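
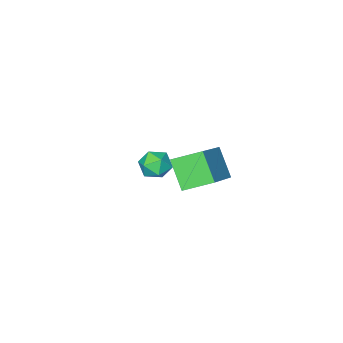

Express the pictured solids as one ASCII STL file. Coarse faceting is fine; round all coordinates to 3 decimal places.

solid 
facet normal -0.686 0.471 -0.556
outer loop
vertex 2.025 -0.855 -1.133
vertex 1.561 -1.191 -0.845
vertex 1.749 -0.629 -0.601
endloop
endfacet
facet normal -0.119 0.890 -0.440
outer loop
vertex 2.025 -0.855 -1.133
vertex 1.749 -0.629 -0.601
vertex 2.384 -0.582 -0.677
endloop
endfacet
facet normal 0.459 0.556 -0.694
outer loop
vertex 2.025 -0.855 -1.133
vertex 2.384 -0.582 -0.677
vertex 2.588 -1.115 -0.969
endloop
endfacet
facet normal 0.249 -0.070 -0.966
outer loop
vertex 2.025 -0.855 -1.133
vertex 2.588 -1.115 -0.969
vertex 2.079 -1.492 -1.073
endloop
endfacet
facet normal -0.458 -0.122 -0.880
outer loop
vertex 2.025 -0.855 -1.133
vertex 2.079 -1.492 -1.073
vertex 1.561 -1.191 -0.845
endloop
endfacet
facet normal -0.040 0.964 0.264
outer loop
vertex 2.384 -0.582 -0.677
vertex 1.749 -0.629 -0.601
vertex 2.141 -0.748 -0.107
endloop
endfacet
facet normal -0.955 0.286 0.077
outer loop
vertex 1.749 -0.629 -0.601
vertex 1.561 -1.191 -0.845
vertex 1.632 -1.125 -0.211
endloop
endfacet
facet normal -0.588 -0.674 -0.447
outer loop
vertex 1.561 -1.191 -0.845
vertex 2.079 -1.492 -1.073
vertex 1.836 -1.658 -0.503
endloop
endfacet
facet normal 0.557 -0.591 -0.584
outer loop
vertex 2.079 -1.492 -1.073
vertex 2.588 -1.115 -0.969
vertex 2.471 -1.611 -0.579
endloop
endfacet
facet normal 0.895 0.422 -0.144
outer loop
vertex 2.588 -1.115 -0.969
vertex 2.384 -0.582 -0.677
vertex 2.659 -1.049 -0.335
endloop
endfacet
facet normal -0.249 0.070 0.966
outer loop
vertex 2.195 -1.385 -0.047
vertex 2.141 -0.748 -0.107
vertex 1.632 -1.125 -0.211
endloop
endfacet
facet normal -0.459 -0.556 0.694
outer loop
vertex 2.195 -1.385 -0.047
vertex 1.632 -1.125 -0.211
vertex 1.836 -1.658 -0.503
endloop
endfacet
facet normal 0.119 -0.890 0.440
outer loop
vertex 2.195 -1.385 -0.047
vertex 1.836 -1.658 -0.503
vertex 2.471 -1.611 -0.579
endloop
endfacet
facet normal 0.686 -0.471 0.556
outer loop
vertex 2.195 -1.385 -0.047
vertex 2.471 -1.611 -0.579
vertex 2.659 -1.049 -0.335
endloop
endfacet
facet normal 0.458 0.122 0.880
outer loop
vertex 2.195 -1.385 -0.047
vertex 2.659 -1.049 -0.335
vertex 2.141 -0.748 -0.107
endloop
endfacet
facet normal -0.557 0.591 0.584
outer loop
vertex 1.632 -1.125 -0.211
vertex 2.141 -0.748 -0.107
vertex 1.749 -0.629 -0.601
endloop
endfacet
facet normal -0.895 -0.422 0.144
outer loop
vertex 1.836 -1.658 -0.503
vertex 1.632 -1.125 -0.211
vertex 1.561 -1.191 -0.845
endloop
endfacet
facet normal 0.040 -0.964 -0.264
outer loop
vertex 2.471 -1.611 -0.579
vertex 1.836 -1.658 -0.503
vertex 2.079 -1.492 -1.073
endloop
endfacet
facet normal 0.955 -0.286 -0.077
outer loop
vertex 2.659 -1.049 -0.335
vertex 2.471 -1.611 -0.579
vertex 2.588 -1.115 -0.969
endloop
endfacet
facet normal 0.588 0.674 0.447
outer loop
vertex 2.141 -0.748 -0.107
vertex 2.659 -1.049 -0.335
vertex 2.384 -0.582 -0.677
endloop
endfacet
facet normal -0.675 0.611 0.414
outer loop
vertex 3.368 2.956 3.224
vertex 3.527 3.75 2.311
vertex 2.003 2.108 2.248
endloop
endfacet
facet normal -0.131 -0.651 0.748
outer loop
vertex 2.753 1.43 1.789
vertex 3.368 2.956 3.224
vertex 2.003 2.108 2.248
endloop
endfacet
facet normal -0.675 0.611 0.413
outer loop
vertex 2.003 2.108 2.248
vertex 3.527 3.75 2.311
vertex 2.163 2.902 1.335
endloop
endfacet
facet normal -0.726 -0.451 -0.519
outer loop
vertex 2.163 2.902 1.335
vertex 2.753 1.43 1.789
vertex 2.003 2.108 2.248
endloop
endfacet
facet normal 0.726 0.451 0.519
outer loop
vertex 3.368 2.956 3.224
vertex 4.277 3.072 1.852
vertex 3.527 3.75 2.311
endloop
endfacet
facet normal -0.131 -0.651 0.748
outer loop
vertex 4.117 2.278 2.765
vertex 3.368 2.956 3.224
vertex 2.753 1.43 1.789
endloop
endfacet
facet normal 0.726 0.451 0.519
outer loop
vertex 4.117 2.278 2.765
vertex 4.277 3.072 1.852
vertex 3.368 2.956 3.224
endloop
endfacet
facet normal 0.131 0.651 -0.748
outer loop
vertex 3.527 3.75 2.311
vertex 4.277 3.072 1.852
vertex 2.163 2.902 1.335
endloop
endfacet
facet normal -0.726 -0.451 -0.519
outer loop
vertex 2.912 2.224 0.876
vertex 2.753 1.43 1.789
vertex 2.163 2.902 1.335
endloop
endfacet
facet normal 0.131 0.651 -0.748
outer loop
vertex 2.163 2.902 1.335
vertex 4.277 3.072 1.852
vertex 2.912 2.224 0.876
endloop
endfacet
facet normal 0.675 -0.611 -0.413
outer loop
vertex 2.912 2.224 0.876
vertex 4.117 2.278 2.765
vertex 2.753 1.43 1.789
endloop
endfacet
facet normal 0.675 -0.611 -0.413
outer loop
vertex 4.277 3.072 1.852
vertex 4.117 2.278 2.765
vertex 2.912 2.224 0.876
endloop
endfacet

endsolid


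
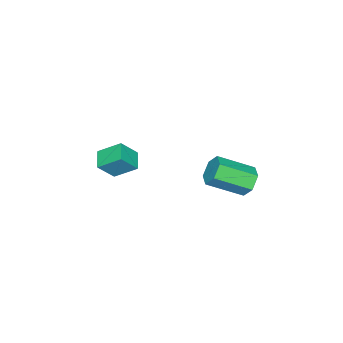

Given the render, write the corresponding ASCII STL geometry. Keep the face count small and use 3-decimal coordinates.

solid 
facet normal -0.790 -0.520 0.326
outer loop
vertex -1.353 -3.203 1.871
vertex -2.076 -2.73 0.872
vertex -0.958 -4.312 1.059
endloop
endfacet
facet normal 0.547 -0.359 0.756
outer loop
vertex -0.104 -3.75 0.708
vertex -1.353 -3.203 1.871
vertex -0.958 -4.312 1.059
endloop
endfacet
facet normal -0.790 -0.520 0.324
outer loop
vertex -0.958 -4.312 1.059
vertex -2.076 -2.73 0.872
vertex -1.68 -3.838 0.06
endloop
endfacet
facet normal 0.277 -0.775 -0.568
outer loop
vertex -1.68 -3.838 0.06
vertex -0.104 -3.75 0.708
vertex -0.958 -4.312 1.059
endloop
endfacet
facet normal -0.277 0.775 0.568
outer loop
vertex -1.353 -3.203 1.871
vertex -1.222 -2.168 0.521
vertex -2.076 -2.73 0.872
endloop
endfacet
facet normal 0.547 -0.359 0.756
outer loop
vertex -0.5 -2.642 1.52
vertex -1.353 -3.203 1.871
vertex -0.104 -3.75 0.708
endloop
endfacet
facet normal -0.276 0.775 0.568
outer loop
vertex -0.5 -2.642 1.52
vertex -1.222 -2.168 0.521
vertex -1.353 -3.203 1.871
endloop
endfacet
facet normal -0.547 0.359 -0.756
outer loop
vertex -2.076 -2.73 0.872
vertex -1.222 -2.168 0.521
vertex -1.68 -3.838 0.06
endloop
endfacet
facet normal 0.277 -0.776 -0.567
outer loop
vertex -0.827 -3.277 -0.291
vertex -0.104 -3.75 0.708
vertex -1.68 -3.838 0.06
endloop
endfacet
facet normal -0.547 0.359 -0.756
outer loop
vertex -1.68 -3.838 0.06
vertex -1.222 -2.168 0.521
vertex -0.827 -3.277 -0.291
endloop
endfacet
facet normal 0.790 0.520 -0.325
outer loop
vertex -0.827 -3.277 -0.291
vertex -0.5 -2.642 1.52
vertex -0.104 -3.75 0.708
endloop
endfacet
facet normal 0.790 0.519 -0.325
outer loop
vertex -1.222 -2.168 0.521
vertex -0.5 -2.642 1.52
vertex -0.827 -3.277 -0.291
endloop
endfacet
facet normal -0.524 0.712 -0.467
outer loop
vertex -2.126 3.148 0.246
vertex -2.715 3.107 0.844
vertex -2.068 3.637 0.927
endloop
endfacet
facet normal 0.849 0.392 -0.354
outer loop
vertex -2.126 3.148 0.246
vertex -2.068 3.637 0.927
vertex -1.057 1.695 1.198
endloop
endfacet
facet normal 0.849 0.393 -0.354
outer loop
vertex -1.057 1.695 1.198
vertex -2.068 3.637 0.927
vertex -0.999 2.183 1.879
endloop
endfacet
facet normal 0.525 -0.712 0.466
outer loop
vertex -1.057 1.695 1.198
vertex -0.999 2.183 1.879
vertex -1.645 1.653 1.796
endloop
endfacet
facet normal -0.524 0.713 -0.466
outer loop
vertex -2.068 3.637 0.927
vertex -2.715 3.107 0.844
vertex -2.657 3.595 1.525
endloop
endfacet
facet normal 0.484 0.700 0.526
outer loop
vertex -2.068 3.637 0.927
vertex -2.657 3.595 1.525
vertex -0.999 2.183 1.879
endloop
endfacet
facet normal 0.484 0.700 0.525
outer loop
vertex -0.999 2.183 1.879
vertex -2.657 3.595 1.525
vertex -1.588 2.142 2.477
endloop
endfacet
facet normal 0.524 -0.712 0.467
outer loop
vertex -0.999 2.183 1.879
vertex -1.588 2.142 2.477
vertex -1.645 1.653 1.796
endloop
endfacet
facet normal -0.525 0.712 -0.466
outer loop
vertex -2.657 3.595 1.525
vertex -2.715 3.107 0.844
vertex -3.303 3.065 1.442
endloop
endfacet
facet normal -0.365 0.307 0.879
outer loop
vertex -2.657 3.595 1.525
vertex -3.303 3.065 1.442
vertex -1.588 2.142 2.477
endloop
endfacet
facet normal -0.365 0.307 0.879
outer loop
vertex -1.588 2.142 2.477
vertex -3.303 3.065 1.442
vertex -2.234 1.612 2.394
endloop
endfacet
facet normal 0.524 -0.712 0.467
outer loop
vertex -1.588 2.142 2.477
vertex -2.234 1.612 2.394
vertex -1.645 1.653 1.796
endloop
endfacet
facet normal -0.525 0.712 -0.466
outer loop
vertex -3.303 3.065 1.442
vertex -2.715 3.107 0.844
vertex -3.361 2.577 0.761
endloop
endfacet
facet normal -0.849 -0.393 0.354
outer loop
vertex -3.303 3.065 1.442
vertex -3.361 2.577 0.761
vertex -2.234 1.612 2.394
endloop
endfacet
facet normal -0.849 -0.392 0.354
outer loop
vertex -2.234 1.612 2.394
vertex -3.361 2.577 0.761
vertex -2.292 1.123 1.713
endloop
endfacet
facet normal 0.524 -0.712 0.467
outer loop
vertex -2.234 1.612 2.394
vertex -2.292 1.123 1.713
vertex -1.645 1.653 1.796
endloop
endfacet
facet normal -0.524 0.712 -0.467
outer loop
vertex -3.361 2.577 0.761
vertex -2.715 3.107 0.844
vertex -2.772 2.618 0.163
endloop
endfacet
facet normal -0.484 -0.700 -0.525
outer loop
vertex -3.361 2.577 0.761
vertex -2.772 2.618 0.163
vertex -2.292 1.123 1.713
endloop
endfacet
facet normal -0.484 -0.700 -0.525
outer loop
vertex -2.292 1.123 1.713
vertex -2.772 2.618 0.163
vertex -1.703 1.165 1.115
endloop
endfacet
facet normal 0.524 -0.713 0.466
outer loop
vertex -2.292 1.123 1.713
vertex -1.703 1.165 1.115
vertex -1.645 1.653 1.796
endloop
endfacet
facet normal -0.524 0.712 -0.467
outer loop
vertex -2.772 2.618 0.163
vertex -2.715 3.107 0.844
vertex -2.126 3.148 0.246
endloop
endfacet
facet normal 0.365 -0.307 -0.879
outer loop
vertex -2.772 2.618 0.163
vertex -2.126 3.148 0.246
vertex -1.703 1.165 1.115
endloop
endfacet
facet normal 0.365 -0.307 -0.879
outer loop
vertex -1.703 1.165 1.115
vertex -2.126 3.148 0.246
vertex -1.057 1.695 1.198
endloop
endfacet
facet normal 0.525 -0.712 0.466
outer loop
vertex -1.703 1.165 1.115
vertex -1.057 1.695 1.198
vertex -1.645 1.653 1.796
endloop
endfacet

endsolid


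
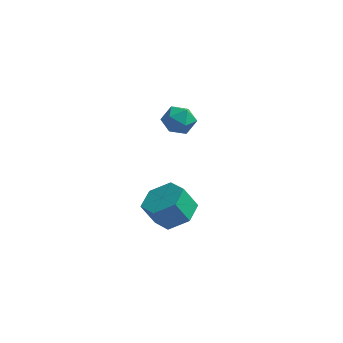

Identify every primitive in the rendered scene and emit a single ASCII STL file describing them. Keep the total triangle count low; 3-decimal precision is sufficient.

solid 
facet normal 0.428 0.210 -0.879
outer loop
vertex 4.495 -1.295 2.444
vertex 3.806 -0.755 2.237
vertex 4.524 -0.423 2.666
endloop
endfacet
facet normal 0.903 -0.134 0.408
outer loop
vertex 4.495 -1.295 2.444
vertex 4.524 -0.423 2.666
vertex 4.024 -1.526 3.41
endloop
endfacet
facet normal 0.903 -0.134 0.408
outer loop
vertex 4.024 -1.526 3.41
vertex 4.524 -0.423 2.666
vertex 4.053 -0.654 3.633
endloop
endfacet
facet normal -0.429 -0.210 0.879
outer loop
vertex 4.024 -1.526 3.41
vertex 4.053 -0.654 3.633
vertex 3.334 -0.985 3.203
endloop
endfacet
facet normal 0.428 0.210 -0.879
outer loop
vertex 4.524 -0.423 2.666
vertex 3.806 -0.755 2.237
vertex 3.835 0.117 2.459
endloop
endfacet
facet normal 0.479 0.772 0.418
outer loop
vertex 4.524 -0.423 2.666
vertex 3.835 0.117 2.459
vertex 4.053 -0.654 3.633
endloop
endfacet
facet normal 0.479 0.772 0.418
outer loop
vertex 4.053 -0.654 3.633
vertex 3.835 0.117 2.459
vertex 3.363 -0.114 3.426
endloop
endfacet
facet normal -0.428 -0.211 0.879
outer loop
vertex 4.053 -0.654 3.633
vertex 3.363 -0.114 3.426
vertex 3.334 -0.985 3.203
endloop
endfacet
facet normal 0.428 0.210 -0.879
outer loop
vertex 3.835 0.117 2.459
vertex 3.806 -0.755 2.237
vertex 3.116 -0.214 2.03
endloop
endfacet
facet normal -0.423 0.906 0.010
outer loop
vertex 3.835 0.117 2.459
vertex 3.116 -0.214 2.03
vertex 3.363 -0.114 3.426
endloop
endfacet
facet normal -0.424 0.906 0.010
outer loop
vertex 3.363 -0.114 3.426
vertex 3.116 -0.214 2.03
vertex 2.645 -0.445 2.996
endloop
endfacet
facet normal -0.429 -0.211 0.878
outer loop
vertex 3.363 -0.114 3.426
vertex 2.645 -0.445 2.996
vertex 3.334 -0.985 3.203
endloop
endfacet
facet normal 0.429 0.210 -0.879
outer loop
vertex 3.116 -0.214 2.03
vertex 3.806 -0.755 2.237
vertex 3.087 -1.086 1.807
endloop
endfacet
facet normal -0.903 0.134 -0.408
outer loop
vertex 3.116 -0.214 2.03
vertex 3.087 -1.086 1.807
vertex 2.645 -0.445 2.996
endloop
endfacet
facet normal -0.903 0.134 -0.408
outer loop
vertex 2.645 -0.445 2.996
vertex 3.087 -1.086 1.807
vertex 2.616 -1.317 2.774
endloop
endfacet
facet normal -0.428 -0.210 0.879
outer loop
vertex 2.645 -0.445 2.996
vertex 2.616 -1.317 2.774
vertex 3.334 -0.985 3.203
endloop
endfacet
facet normal 0.428 0.211 -0.879
outer loop
vertex 3.087 -1.086 1.807
vertex 3.806 -0.755 2.237
vertex 3.777 -1.626 2.014
endloop
endfacet
facet normal -0.479 -0.772 -0.418
outer loop
vertex 3.087 -1.086 1.807
vertex 3.777 -1.626 2.014
vertex 2.616 -1.317 2.774
endloop
endfacet
facet normal -0.479 -0.772 -0.418
outer loop
vertex 2.616 -1.317 2.774
vertex 3.777 -1.626 2.014
vertex 3.305 -1.857 2.981
endloop
endfacet
facet normal -0.428 -0.210 0.879
outer loop
vertex 2.616 -1.317 2.774
vertex 3.305 -1.857 2.981
vertex 3.334 -0.985 3.203
endloop
endfacet
facet normal 0.429 0.211 -0.878
outer loop
vertex 3.777 -1.626 2.014
vertex 3.806 -0.755 2.237
vertex 4.495 -1.295 2.444
endloop
endfacet
facet normal 0.423 -0.906 -0.010
outer loop
vertex 3.777 -1.626 2.014
vertex 4.495 -1.295 2.444
vertex 3.305 -1.857 2.981
endloop
endfacet
facet normal 0.423 -0.906 -0.010
outer loop
vertex 3.305 -1.857 2.981
vertex 4.495 -1.295 2.444
vertex 4.024 -1.526 3.41
endloop
endfacet
facet normal -0.428 -0.210 0.879
outer loop
vertex 3.305 -1.857 2.981
vertex 4.024 -1.526 3.41
vertex 3.334 -0.985 3.203
endloop
endfacet
facet normal -0.037 0.975 -0.221
outer loop
vertex 2.557 4.259 3.514
vertex 1.889 4.308 3.843
vertex 2.51 4.422 4.241
endloop
endfacet
facet normal 0.637 0.760 -0.129
outer loop
vertex 2.557 4.259 3.514
vertex 2.51 4.422 4.241
vertex 3.03 3.945 3.998
endloop
endfacet
facet normal 0.767 0.237 -0.596
outer loop
vertex 2.557 4.259 3.514
vertex 3.03 3.945 3.998
vertex 2.731 3.536 3.45
endloop
endfacet
facet normal 0.173 0.128 -0.976
outer loop
vertex 2.557 4.259 3.514
vertex 2.731 3.536 3.45
vertex 2.025 3.76 3.354
endloop
endfacet
facet normal -0.324 0.584 -0.744
outer loop
vertex 2.557 4.259 3.514
vertex 2.025 3.76 3.354
vertex 1.889 4.308 3.843
endloop
endfacet
facet normal 0.695 0.489 0.528
outer loop
vertex 3.03 3.945 3.998
vertex 2.51 4.422 4.241
vertex 2.655 3.8 4.626
endloop
endfacet
facet normal -0.397 0.835 0.380
outer loop
vertex 2.51 4.422 4.241
vertex 1.889 4.308 3.843
vertex 1.949 4.024 4.53
endloop
endfacet
facet normal -0.861 0.203 -0.467
outer loop
vertex 1.889 4.308 3.843
vertex 2.025 3.76 3.354
vertex 1.65 3.615 3.982
endloop
endfacet
facet normal -0.055 -0.535 -0.843
outer loop
vertex 2.025 3.76 3.354
vertex 2.731 3.536 3.45
vertex 2.17 3.138 3.739
endloop
endfacet
facet normal 0.906 -0.358 -0.227
outer loop
vertex 2.731 3.536 3.45
vertex 3.03 3.945 3.998
vertex 2.791 3.252 4.137
endloop
endfacet
facet normal -0.173 -0.128 0.976
outer loop
vertex 2.123 3.301 4.466
vertex 2.655 3.8 4.626
vertex 1.949 4.024 4.53
endloop
endfacet
facet normal -0.767 -0.237 0.596
outer loop
vertex 2.123 3.301 4.466
vertex 1.949 4.024 4.53
vertex 1.65 3.615 3.982
endloop
endfacet
facet normal -0.637 -0.760 0.129
outer loop
vertex 2.123 3.301 4.466
vertex 1.65 3.615 3.982
vertex 2.17 3.138 3.739
endloop
endfacet
facet normal 0.037 -0.975 0.221
outer loop
vertex 2.123 3.301 4.466
vertex 2.17 3.138 3.739
vertex 2.791 3.252 4.137
endloop
endfacet
facet normal 0.324 -0.584 0.744
outer loop
vertex 2.123 3.301 4.466
vertex 2.791 3.252 4.137
vertex 2.655 3.8 4.626
endloop
endfacet
facet normal 0.055 0.535 0.843
outer loop
vertex 1.949 4.024 4.53
vertex 2.655 3.8 4.626
vertex 2.51 4.422 4.241
endloop
endfacet
facet normal -0.906 0.358 0.227
outer loop
vertex 1.65 3.615 3.982
vertex 1.949 4.024 4.53
vertex 1.889 4.308 3.843
endloop
endfacet
facet normal -0.695 -0.489 -0.528
outer loop
vertex 2.17 3.138 3.739
vertex 1.65 3.615 3.982
vertex 2.025 3.76 3.354
endloop
endfacet
facet normal 0.397 -0.835 -0.380
outer loop
vertex 2.791 3.252 4.137
vertex 2.17 3.138 3.739
vertex 2.731 3.536 3.45
endloop
endfacet
facet normal 0.861 -0.203 0.467
outer loop
vertex 2.655 3.8 4.626
vertex 2.791 3.252 4.137
vertex 3.03 3.945 3.998
endloop
endfacet

endsolid


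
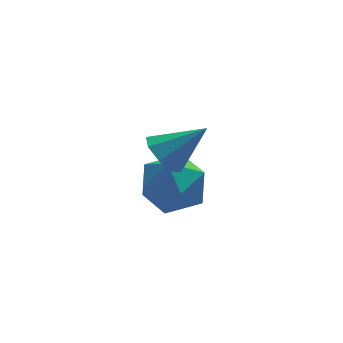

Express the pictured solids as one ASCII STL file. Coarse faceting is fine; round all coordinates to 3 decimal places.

solid 
facet normal -0.772 0.039 -0.634
outer loop
vertex 3.427 0.204 -0.152
vertex 2.921 -0.068 0.447
vertex 3.173 0.678 0.186
endloop
endfacet
facet normal 0.770 0.589 -0.247
outer loop
vertex 3.427 0.204 -0.152
vertex 3.173 0.678 0.186
vertex 4.219 -0.132 1.513
endloop
endfacet
facet normal -0.772 0.039 -0.635
outer loop
vertex 3.173 0.678 0.186
vertex 2.921 -0.068 0.447
vertex 2.771 0.715 0.677
endloop
endfacet
facet normal 0.381 0.892 0.244
outer loop
vertex 3.173 0.678 0.186
vertex 2.771 0.715 0.677
vertex 4.219 -0.132 1.513
endloop
endfacet
facet normal -0.772 0.038 -0.634
outer loop
vertex 2.771 0.715 0.677
vertex 2.921 -0.068 0.447
vertex 2.458 0.293 1.033
endloop
endfacet
facet normal -0.044 0.663 0.747
outer loop
vertex 2.771 0.715 0.677
vertex 2.458 0.293 1.033
vertex 4.219 -0.132 1.513
endloop
endfacet
facet normal -0.773 0.037 -0.634
outer loop
vertex 2.458 0.293 1.033
vertex 2.921 -0.068 0.447
vertex 2.416 -0.34 1.047
endloop
endfacet
facet normal -0.254 0.038 0.966
outer loop
vertex 2.458 0.293 1.033
vertex 2.416 -0.34 1.047
vertex 4.219 -0.132 1.513
endloop
endfacet
facet normal -0.773 0.038 -0.633
outer loop
vertex 2.416 -0.34 1.047
vertex 2.921 -0.068 0.447
vertex 2.67 -0.815 0.709
endloop
endfacet
facet normal -0.129 -0.620 0.774
outer loop
vertex 2.416 -0.34 1.047
vertex 2.67 -0.815 0.709
vertex 4.219 -0.132 1.513
endloop
endfacet
facet normal -0.773 0.037 -0.634
outer loop
vertex 2.67 -0.815 0.709
vertex 2.921 -0.068 0.447
vertex 3.071 -0.852 0.218
endloop
endfacet
facet normal 0.261 -0.923 0.282
outer loop
vertex 2.67 -0.815 0.709
vertex 3.071 -0.852 0.218
vertex 4.219 -0.132 1.513
endloop
endfacet
facet normal -0.772 0.038 -0.635
outer loop
vertex 3.071 -0.852 0.218
vertex 2.921 -0.068 0.447
vertex 3.385 -0.43 -0.139
endloop
endfacet
facet normal 0.684 -0.695 -0.220
outer loop
vertex 3.071 -0.852 0.218
vertex 3.385 -0.43 -0.139
vertex 4.219 -0.132 1.513
endloop
endfacet
facet normal -0.772 0.038 -0.635
outer loop
vertex 3.385 -0.43 -0.139
vertex 2.921 -0.068 0.447
vertex 3.427 0.204 -0.152
endloop
endfacet
facet normal 0.896 -0.068 -0.440
outer loop
vertex 3.385 -0.43 -0.139
vertex 3.427 0.204 -0.152
vertex 4.219 -0.132 1.513
endloop
endfacet
facet normal -0.215 0.451 0.866
outer loop
vertex 2.765 2.663 -1.963
vertex 3.364 1.768 -1.348
vertex 3.977 2.779 -1.723
endloop
endfacet
facet normal -0.156 0.928 0.338
outer loop
vertex 2.765 2.663 -1.963
vertex 3.977 2.779 -1.723
vertex 3.53 3.108 -2.833
endloop
endfacet
facet normal -0.631 0.758 -0.167
outer loop
vertex 2.765 2.663 -1.963
vertex 3.53 3.108 -2.833
vertex 2.641 2.3 -3.143
endloop
endfacet
facet normal -0.983 0.177 0.049
outer loop
vertex 2.765 2.663 -1.963
vertex 2.641 2.3 -3.143
vertex 2.538 1.472 -2.225
endloop
endfacet
facet normal -0.726 -0.013 0.688
outer loop
vertex 2.765 2.663 -1.963
vertex 2.538 1.472 -2.225
vertex 3.364 1.768 -1.348
endloop
endfacet
facet normal 0.497 0.866 0.057
outer loop
vertex 3.53 3.108 -2.833
vertex 3.977 2.779 -1.723
vertex 4.602 2.488 -2.755
endloop
endfacet
facet normal 0.401 0.094 0.911
outer loop
vertex 3.977 2.779 -1.723
vertex 3.364 1.768 -1.348
vertex 4.499 1.66 -1.837
endloop
endfacet
facet normal -0.425 -0.657 0.622
outer loop
vertex 3.364 1.768 -1.348
vertex 2.538 1.472 -2.225
vertex 3.61 0.852 -2.147
endloop
endfacet
facet normal -0.842 -0.351 -0.411
outer loop
vertex 2.538 1.472 -2.225
vertex 2.641 2.3 -3.143
vertex 3.163 1.181 -3.257
endloop
endfacet
facet normal -0.271 0.590 -0.760
outer loop
vertex 2.641 2.3 -3.143
vertex 3.53 3.108 -2.833
vertex 3.776 2.192 -3.632
endloop
endfacet
facet normal 0.983 -0.177 -0.049
outer loop
vertex 4.375 1.297 -3.017
vertex 4.602 2.488 -2.755
vertex 4.499 1.66 -1.837
endloop
endfacet
facet normal 0.631 -0.758 0.167
outer loop
vertex 4.375 1.297 -3.017
vertex 4.499 1.66 -1.837
vertex 3.61 0.852 -2.147
endloop
endfacet
facet normal 0.156 -0.928 -0.338
outer loop
vertex 4.375 1.297 -3.017
vertex 3.61 0.852 -2.147
vertex 3.163 1.181 -3.257
endloop
endfacet
facet normal 0.215 -0.451 -0.866
outer loop
vertex 4.375 1.297 -3.017
vertex 3.163 1.181 -3.257
vertex 3.776 2.192 -3.632
endloop
endfacet
facet normal 0.726 0.013 -0.688
outer loop
vertex 4.375 1.297 -3.017
vertex 3.776 2.192 -3.632
vertex 4.602 2.488 -2.755
endloop
endfacet
facet normal 0.842 0.351 0.411
outer loop
vertex 4.499 1.66 -1.837
vertex 4.602 2.488 -2.755
vertex 3.977 2.779 -1.723
endloop
endfacet
facet normal 0.271 -0.590 0.760
outer loop
vertex 3.61 0.852 -2.147
vertex 4.499 1.66 -1.837
vertex 3.364 1.768 -1.348
endloop
endfacet
facet normal -0.497 -0.866 -0.057
outer loop
vertex 3.163 1.181 -3.257
vertex 3.61 0.852 -2.147
vertex 2.538 1.472 -2.225
endloop
endfacet
facet normal -0.401 -0.094 -0.911
outer loop
vertex 3.776 2.192 -3.632
vertex 3.163 1.181 -3.257
vertex 2.641 2.3 -3.143
endloop
endfacet
facet normal 0.425 0.657 -0.622
outer loop
vertex 4.602 2.488 -2.755
vertex 3.776 2.192 -3.632
vertex 3.53 3.108 -2.833
endloop
endfacet

endsolid


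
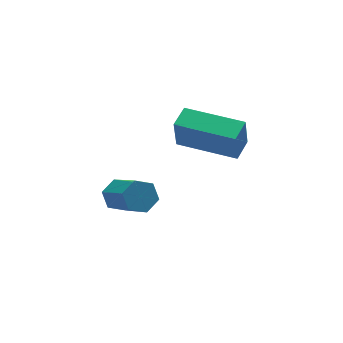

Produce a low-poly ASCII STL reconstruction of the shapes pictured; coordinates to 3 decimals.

solid 
facet normal 0.006 0.763 -0.647
outer loop
vertex -3.375 0.729 -1.298
vertex -3.915 0.521 -1.548
vertex -3.927 0.928 -1.068
endloop
endfacet
facet normal 0.483 0.564 0.670
outer loop
vertex -3.375 0.729 -1.298
vertex -3.927 0.928 -1.068
vertex -3.386 -0.873 0.058
endloop
endfacet
facet normal 0.484 0.564 0.669
outer loop
vertex -3.386 -0.873 0.058
vertex -3.927 0.928 -1.068
vertex -3.937 -0.674 0.289
endloop
endfacet
facet normal -0.005 -0.763 0.646
outer loop
vertex -3.386 -0.873 0.058
vertex -3.937 -0.674 0.289
vertex -3.925 -1.081 -0.192
endloop
endfacet
facet normal 0.006 0.763 -0.647
outer loop
vertex -3.927 0.928 -1.068
vertex -3.915 0.521 -1.548
vertex -4.466 0.72 -1.318
endloop
endfacet
facet normal -0.517 0.555 0.652
outer loop
vertex -3.927 0.928 -1.068
vertex -4.466 0.72 -1.318
vertex -3.937 -0.674 0.289
endloop
endfacet
facet normal -0.516 0.556 0.652
outer loop
vertex -3.937 -0.674 0.289
vertex -4.466 0.72 -1.318
vertex -4.477 -0.882 0.039
endloop
endfacet
facet normal -0.005 -0.763 0.646
outer loop
vertex -3.937 -0.674 0.289
vertex -4.477 -0.882 0.039
vertex -3.925 -1.081 -0.192
endloop
endfacet
facet normal 0.006 0.763 -0.647
outer loop
vertex -4.466 0.72 -1.318
vertex -3.915 0.521 -1.548
vertex -4.454 0.313 -1.798
endloop
endfacet
facet normal -1.000 -0.008 -0.018
outer loop
vertex -4.466 0.72 -1.318
vertex -4.454 0.313 -1.798
vertex -4.477 -0.882 0.039
endloop
endfacet
facet normal -1.000 -0.008 -0.018
outer loop
vertex -4.477 -0.882 0.039
vertex -4.454 0.313 -1.798
vertex -4.465 -1.289 -0.442
endloop
endfacet
facet normal -0.005 -0.763 0.646
outer loop
vertex -4.477 -0.882 0.039
vertex -4.465 -1.289 -0.442
vertex -3.925 -1.081 -0.192
endloop
endfacet
facet normal 0.005 0.763 -0.646
outer loop
vertex -4.454 0.313 -1.798
vertex -3.915 0.521 -1.548
vertex -3.903 0.114 -2.029
endloop
endfacet
facet normal -0.484 -0.563 -0.669
outer loop
vertex -4.454 0.313 -1.798
vertex -3.903 0.114 -2.029
vertex -4.465 -1.289 -0.442
endloop
endfacet
facet normal -0.483 -0.564 -0.670
outer loop
vertex -4.465 -1.289 -0.442
vertex -3.903 0.114 -2.029
vertex -3.913 -1.488 -0.672
endloop
endfacet
facet normal -0.006 -0.763 0.647
outer loop
vertex -4.465 -1.289 -0.442
vertex -3.913 -1.488 -0.672
vertex -3.925 -1.081 -0.192
endloop
endfacet
facet normal 0.005 0.763 -0.646
outer loop
vertex -3.903 0.114 -2.029
vertex -3.915 0.521 -1.548
vertex -3.363 0.322 -1.779
endloop
endfacet
facet normal 0.516 -0.556 -0.652
outer loop
vertex -3.903 0.114 -2.029
vertex -3.363 0.322 -1.779
vertex -3.913 -1.488 -0.672
endloop
endfacet
facet normal 0.517 -0.555 -0.652
outer loop
vertex -3.913 -1.488 -0.672
vertex -3.363 0.322 -1.779
vertex -3.374 -1.28 -0.422
endloop
endfacet
facet normal -0.006 -0.763 0.647
outer loop
vertex -3.913 -1.488 -0.672
vertex -3.374 -1.28 -0.422
vertex -3.925 -1.081 -0.192
endloop
endfacet
facet normal 0.005 0.763 -0.646
outer loop
vertex -3.363 0.322 -1.779
vertex -3.915 0.521 -1.548
vertex -3.375 0.729 -1.298
endloop
endfacet
facet normal 1.000 0.008 0.018
outer loop
vertex -3.363 0.322 -1.779
vertex -3.375 0.729 -1.298
vertex -3.374 -1.28 -0.422
endloop
endfacet
facet normal 1.000 0.008 0.018
outer loop
vertex -3.374 -1.28 -0.422
vertex -3.375 0.729 -1.298
vertex -3.386 -0.873 0.058
endloop
endfacet
facet normal -0.006 -0.763 0.647
outer loop
vertex -3.374 -1.28 -0.422
vertex -3.386 -0.873 0.058
vertex -3.925 -1.081 -0.192
endloop
endfacet
facet normal -0.638 0.770 -0.015
outer loop
vertex -2.822 -1.214 3.15
vertex -2.176 -0.676 3.277
vertex -2.678 -1.117 2.013
endloop
endfacet
facet normal -0.760 -0.632 -0.150
outer loop
vertex -1.364 -2.704 2.043
vertex -2.822 -1.214 3.15
vertex -2.678 -1.117 2.013
endloop
endfacet
facet normal -0.637 0.770 -0.016
outer loop
vertex -2.678 -1.117 2.013
vertex -2.176 -0.676 3.277
vertex -2.032 -0.58 2.14
endloop
endfacet
facet normal 0.124 0.084 -0.989
outer loop
vertex -2.032 -0.58 2.14
vertex -1.364 -2.704 2.043
vertex -2.678 -1.117 2.013
endloop
endfacet
facet normal -0.124 -0.084 0.989
outer loop
vertex -2.822 -1.214 3.15
vertex -0.862 -2.263 3.307
vertex -2.176 -0.676 3.277
endloop
endfacet
facet normal -0.760 -0.632 -0.150
outer loop
vertex -1.508 -2.8 3.18
vertex -2.822 -1.214 3.15
vertex -1.364 -2.704 2.043
endloop
endfacet
facet normal -0.124 -0.084 0.989
outer loop
vertex -1.508 -2.8 3.18
vertex -0.862 -2.263 3.307
vertex -2.822 -1.214 3.15
endloop
endfacet
facet normal 0.760 0.632 0.150
outer loop
vertex -2.176 -0.676 3.277
vertex -0.862 -2.263 3.307
vertex -2.032 -0.58 2.14
endloop
endfacet
facet normal 0.124 0.084 -0.989
outer loop
vertex -0.718 -2.166 2.17
vertex -1.364 -2.704 2.043
vertex -2.032 -0.58 2.14
endloop
endfacet
facet normal 0.760 0.632 0.150
outer loop
vertex -2.032 -0.58 2.14
vertex -0.862 -2.263 3.307
vertex -0.718 -2.166 2.17
endloop
endfacet
facet normal 0.638 -0.770 0.016
outer loop
vertex -0.718 -2.166 2.17
vertex -1.508 -2.8 3.18
vertex -1.364 -2.704 2.043
endloop
endfacet
facet normal 0.637 -0.770 0.015
outer loop
vertex -0.862 -2.263 3.307
vertex -1.508 -2.8 3.18
vertex -0.718 -2.166 2.17
endloop
endfacet

endsolid


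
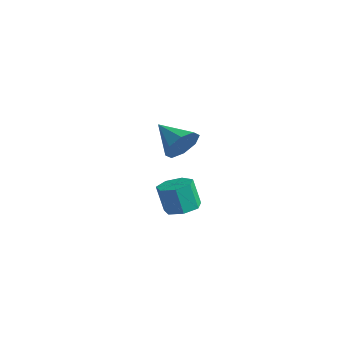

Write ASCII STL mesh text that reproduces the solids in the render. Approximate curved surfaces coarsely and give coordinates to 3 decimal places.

solid 
facet normal 0.271 0.097 -0.958
outer loop
vertex 2.038 -1.428 1.723
vertex 1.45 -0.98 1.602
vertex 2.143 -0.793 1.817
endloop
endfacet
facet normal 0.949 -0.194 0.249
outer loop
vertex 2.038 -1.428 1.723
vertex 2.143 -0.793 1.817
vertex 1.699 -1.549 2.92
endloop
endfacet
facet normal 0.949 -0.194 0.249
outer loop
vertex 1.699 -1.549 2.92
vertex 2.143 -0.793 1.817
vertex 1.804 -0.914 3.014
endloop
endfacet
facet normal -0.272 -0.097 0.957
outer loop
vertex 1.699 -1.549 2.92
vertex 1.804 -0.914 3.014
vertex 1.11 -1.1 2.798
endloop
endfacet
facet normal 0.271 0.097 -0.958
outer loop
vertex 2.143 -0.793 1.817
vertex 1.45 -0.98 1.602
vertex 1.726 -0.298 1.749
endloop
endfacet
facet normal 0.718 0.642 0.268
outer loop
vertex 2.143 -0.793 1.817
vertex 1.726 -0.298 1.749
vertex 1.804 -0.914 3.014
endloop
endfacet
facet normal 0.717 0.643 0.269
outer loop
vertex 1.804 -0.914 3.014
vertex 1.726 -0.298 1.749
vertex 1.386 -0.419 2.946
endloop
endfacet
facet normal -0.272 -0.098 0.957
outer loop
vertex 1.804 -0.914 3.014
vertex 1.386 -0.419 2.946
vertex 1.11 -1.1 2.798
endloop
endfacet
facet normal 0.273 0.096 -0.957
outer loop
vertex 1.726 -0.298 1.749
vertex 1.45 -0.98 1.602
vertex 1.101 -0.317 1.569
endloop
endfacet
facet normal -0.055 0.995 0.085
outer loop
vertex 1.726 -0.298 1.749
vertex 1.101 -0.317 1.569
vertex 1.386 -0.419 2.946
endloop
endfacet
facet normal -0.053 0.995 0.085
outer loop
vertex 1.386 -0.419 2.946
vertex 1.101 -0.317 1.569
vertex 0.761 -0.437 2.766
endloop
endfacet
facet normal -0.273 -0.097 0.957
outer loop
vertex 1.386 -0.419 2.946
vertex 0.761 -0.437 2.766
vertex 1.11 -1.1 2.798
endloop
endfacet
facet normal 0.272 0.096 -0.957
outer loop
vertex 1.101 -0.317 1.569
vertex 1.45 -0.98 1.602
vertex 0.738 -0.834 1.414
endloop
endfacet
facet normal -0.784 0.599 -0.163
outer loop
vertex 1.101 -0.317 1.569
vertex 0.738 -0.834 1.414
vertex 0.761 -0.437 2.766
endloop
endfacet
facet normal -0.785 0.597 -0.162
outer loop
vertex 0.761 -0.437 2.766
vertex 0.738 -0.834 1.414
vertex 0.399 -0.955 2.611
endloop
endfacet
facet normal -0.272 -0.097 0.958
outer loop
vertex 0.761 -0.437 2.766
vertex 0.399 -0.955 2.611
vertex 1.11 -1.1 2.798
endloop
endfacet
facet normal 0.273 0.097 -0.957
outer loop
vertex 0.738 -0.834 1.414
vertex 1.45 -0.98 1.602
vertex 0.912 -1.462 1.4
endloop
endfacet
facet normal -0.925 -0.250 -0.287
outer loop
vertex 0.738 -0.834 1.414
vertex 0.912 -1.462 1.4
vertex 0.399 -0.955 2.611
endloop
endfacet
facet normal -0.925 -0.249 -0.288
outer loop
vertex 0.399 -0.955 2.611
vertex 0.912 -1.462 1.4
vertex 0.572 -1.582 2.597
endloop
endfacet
facet normal -0.271 -0.096 0.958
outer loop
vertex 0.399 -0.955 2.611
vertex 0.572 -1.582 2.597
vertex 1.11 -1.1 2.798
endloop
endfacet
facet normal 0.273 0.097 -0.957
outer loop
vertex 0.912 -1.462 1.4
vertex 1.45 -0.98 1.602
vertex 1.49 -1.726 1.538
endloop
endfacet
facet normal -0.368 -0.909 -0.196
outer loop
vertex 0.912 -1.462 1.4
vertex 1.49 -1.726 1.538
vertex 0.572 -1.582 2.597
endloop
endfacet
facet normal -0.369 -0.908 -0.196
outer loop
vertex 0.572 -1.582 2.597
vertex 1.49 -1.726 1.538
vertex 1.151 -1.847 2.735
endloop
endfacet
facet normal -0.272 -0.096 0.958
outer loop
vertex 0.572 -1.582 2.597
vertex 1.151 -1.847 2.735
vertex 1.11 -1.1 2.798
endloop
endfacet
facet normal 0.271 0.097 -0.958
outer loop
vertex 1.49 -1.726 1.538
vertex 1.45 -0.98 1.602
vertex 2.038 -1.428 1.723
endloop
endfacet
facet normal 0.466 -0.884 0.043
outer loop
vertex 1.49 -1.726 1.538
vertex 2.038 -1.428 1.723
vertex 1.151 -1.847 2.735
endloop
endfacet
facet normal 0.466 -0.884 0.043
outer loop
vertex 1.151 -1.847 2.735
vertex 2.038 -1.428 1.723
vertex 1.699 -1.549 2.92
endloop
endfacet
facet normal -0.271 -0.096 0.958
outer loop
vertex 1.151 -1.847 2.735
vertex 1.699 -1.549 2.92
vertex 1.11 -1.1 2.798
endloop
endfacet
facet normal 0.914 0.049 -0.403
outer loop
vertex -2.736 3.153 2.606
vertex -3.065 2.83 1.822
vertex -2.952 3.659 2.178
endloop
endfacet
facet normal -0.186 0.587 0.788
outer loop
vertex -2.736 3.153 2.606
vertex -2.952 3.659 2.178
vertex -4.555 2.75 2.478
endloop
endfacet
facet normal 0.914 0.049 -0.404
outer loop
vertex -2.952 3.659 2.178
vertex -3.065 2.83 1.822
vertex -3.234 3.679 1.542
endloop
endfacet
facet normal -0.448 0.865 0.226
outer loop
vertex -2.952 3.659 2.178
vertex -3.234 3.679 1.542
vertex -4.555 2.75 2.478
endloop
endfacet
facet normal 0.914 0.049 -0.403
outer loop
vertex -3.234 3.679 1.542
vertex -3.065 2.83 1.822
vertex -3.417 3.201 1.069
endloop
endfacet
facet normal -0.694 0.623 -0.361
outer loop
vertex -3.234 3.679 1.542
vertex -3.417 3.201 1.069
vertex -4.555 2.75 2.478
endloop
endfacet
facet normal 0.914 0.049 -0.403
outer loop
vertex -3.417 3.201 1.069
vertex -3.065 2.83 1.822
vertex -3.394 2.506 1.037
endloop
endfacet
facet normal -0.778 0.003 -0.628
outer loop
vertex -3.417 3.201 1.069
vertex -3.394 2.506 1.037
vertex -4.555 2.75 2.478
endloop
endfacet
facet normal 0.914 0.049 -0.403
outer loop
vertex -3.394 2.506 1.037
vertex -3.065 2.83 1.822
vertex -3.178 2.0 1.465
endloop
endfacet
facet normal -0.652 -0.632 -0.418
outer loop
vertex -3.394 2.506 1.037
vertex -3.178 2.0 1.465
vertex -4.555 2.75 2.478
endloop
endfacet
facet normal 0.914 0.049 -0.402
outer loop
vertex -3.178 2.0 1.465
vertex -3.065 2.83 1.822
vertex -2.897 1.98 2.101
endloop
endfacet
facet normal -0.390 -0.910 0.144
outer loop
vertex -3.178 2.0 1.465
vertex -2.897 1.98 2.101
vertex -4.555 2.75 2.478
endloop
endfacet
facet normal 0.914 0.048 -0.404
outer loop
vertex -2.897 1.98 2.101
vertex -3.065 2.83 1.822
vertex -2.713 2.458 2.574
endloop
endfacet
facet normal -0.144 -0.668 0.731
outer loop
vertex -2.897 1.98 2.101
vertex -2.713 2.458 2.574
vertex -4.555 2.75 2.478
endloop
endfacet
facet normal 0.914 0.049 -0.404
outer loop
vertex -2.713 2.458 2.574
vertex -3.065 2.83 1.822
vertex -2.736 3.153 2.606
endloop
endfacet
facet normal -0.060 -0.048 0.997
outer loop
vertex -2.713 2.458 2.574
vertex -2.736 3.153 2.606
vertex -4.555 2.75 2.478
endloop
endfacet

endsolid


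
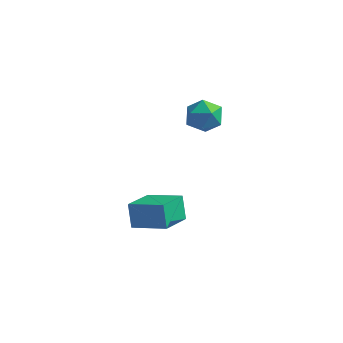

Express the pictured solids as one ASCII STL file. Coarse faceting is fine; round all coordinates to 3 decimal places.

solid 
facet normal -0.292 0.426 0.856
outer loop
vertex -1.535 -3.256 -2.411
vertex -0.124 -3.308 -1.904
vertex -1.283 -1.945 -2.977
endloop
endfacet
facet normal -0.940 0.035 -0.338
outer loop
vertex -0.976 -2.392 -3.876
vertex -1.535 -3.256 -2.411
vertex -1.283 -1.945 -2.977
endloop
endfacet
facet normal -0.292 0.426 0.856
outer loop
vertex -1.283 -1.945 -2.977
vertex -0.124 -3.308 -1.904
vertex 0.128 -1.997 -2.47
endloop
endfacet
facet normal 0.174 0.904 -0.390
outer loop
vertex 0.128 -1.997 -2.47
vertex -0.976 -2.392 -3.876
vertex -1.283 -1.945 -2.977
endloop
endfacet
facet normal -0.174 -0.904 0.390
outer loop
vertex -1.535 -3.256 -2.411
vertex 0.183 -3.755 -2.803
vertex -0.124 -3.308 -1.904
endloop
endfacet
facet normal -0.940 0.035 -0.338
outer loop
vertex -1.228 -3.703 -3.31
vertex -1.535 -3.256 -2.411
vertex -0.976 -2.392 -3.876
endloop
endfacet
facet normal -0.174 -0.904 0.390
outer loop
vertex -1.228 -3.703 -3.31
vertex 0.183 -3.755 -2.803
vertex -1.535 -3.256 -2.411
endloop
endfacet
facet normal 0.940 -0.035 0.338
outer loop
vertex -0.124 -3.308 -1.904
vertex 0.183 -3.755 -2.803
vertex 0.128 -1.997 -2.47
endloop
endfacet
facet normal 0.174 0.904 -0.390
outer loop
vertex 0.435 -2.444 -3.369
vertex -0.976 -2.392 -3.876
vertex 0.128 -1.997 -2.47
endloop
endfacet
facet normal 0.940 -0.035 0.338
outer loop
vertex 0.128 -1.997 -2.47
vertex 0.183 -3.755 -2.803
vertex 0.435 -2.444 -3.369
endloop
endfacet
facet normal 0.292 -0.426 -0.856
outer loop
vertex 0.435 -2.444 -3.369
vertex -1.228 -3.703 -3.31
vertex -0.976 -2.392 -3.876
endloop
endfacet
facet normal 0.292 -0.426 -0.856
outer loop
vertex 0.183 -3.755 -2.803
vertex -1.228 -3.703 -3.31
vertex 0.435 -2.444 -3.369
endloop
endfacet
facet normal -0.919 0.031 -0.392
outer loop
vertex 0.163 -0.636 1.04
vertex 0.047 -1.387 1.253
vertex -0.144 -0.802 1.747
endloop
endfacet
facet normal -0.722 0.674 -0.155
outer loop
vertex 0.163 -0.636 1.04
vertex -0.144 -0.802 1.747
vertex 0.4 -0.236 1.676
endloop
endfacet
facet normal -0.123 0.860 -0.495
outer loop
vertex 0.163 -0.636 1.04
vertex 0.4 -0.236 1.676
vertex 0.927 -0.47 1.138
endloop
endfacet
facet normal 0.049 0.330 -0.943
outer loop
vertex 0.163 -0.636 1.04
vertex 0.927 -0.47 1.138
vertex 0.709 -1.182 0.877
endloop
endfacet
facet normal -0.443 -0.181 -0.878
outer loop
vertex 0.163 -0.636 1.04
vertex 0.709 -1.182 0.877
vertex 0.047 -1.387 1.253
endloop
endfacet
facet normal -0.572 0.618 0.540
outer loop
vertex 0.4 -0.236 1.676
vertex -0.144 -0.802 1.747
vertex 0.431 -0.738 2.283
endloop
endfacet
facet normal -0.892 -0.424 0.158
outer loop
vertex -0.144 -0.802 1.747
vertex 0.047 -1.387 1.253
vertex 0.213 -1.45 2.022
endloop
endfacet
facet normal -0.119 -0.768 -0.629
outer loop
vertex 0.047 -1.387 1.253
vertex 0.709 -1.182 0.877
vertex 0.74 -1.684 1.484
endloop
endfacet
facet normal 0.677 0.062 -0.733
outer loop
vertex 0.709 -1.182 0.877
vertex 0.927 -0.47 1.138
vertex 1.284 -1.118 1.413
endloop
endfacet
facet normal 0.397 0.918 -0.010
outer loop
vertex 0.927 -0.47 1.138
vertex 0.4 -0.236 1.676
vertex 1.093 -0.533 1.907
endloop
endfacet
facet normal -0.049 -0.330 0.943
outer loop
vertex 0.977 -1.284 2.12
vertex 0.431 -0.738 2.283
vertex 0.213 -1.45 2.022
endloop
endfacet
facet normal 0.123 -0.860 0.495
outer loop
vertex 0.977 -1.284 2.12
vertex 0.213 -1.45 2.022
vertex 0.74 -1.684 1.484
endloop
endfacet
facet normal 0.722 -0.674 0.155
outer loop
vertex 0.977 -1.284 2.12
vertex 0.74 -1.684 1.484
vertex 1.284 -1.118 1.413
endloop
endfacet
facet normal 0.919 -0.031 0.392
outer loop
vertex 0.977 -1.284 2.12
vertex 1.284 -1.118 1.413
vertex 1.093 -0.533 1.907
endloop
endfacet
facet normal 0.443 0.181 0.878
outer loop
vertex 0.977 -1.284 2.12
vertex 1.093 -0.533 1.907
vertex 0.431 -0.738 2.283
endloop
endfacet
facet normal -0.677 -0.062 0.733
outer loop
vertex 0.213 -1.45 2.022
vertex 0.431 -0.738 2.283
vertex -0.144 -0.802 1.747
endloop
endfacet
facet normal -0.397 -0.918 0.010
outer loop
vertex 0.74 -1.684 1.484
vertex 0.213 -1.45 2.022
vertex 0.047 -1.387 1.253
endloop
endfacet
facet normal 0.572 -0.618 -0.540
outer loop
vertex 1.284 -1.118 1.413
vertex 0.74 -1.684 1.484
vertex 0.709 -1.182 0.877
endloop
endfacet
facet normal 0.892 0.424 -0.158
outer loop
vertex 1.093 -0.533 1.907
vertex 1.284 -1.118 1.413
vertex 0.927 -0.47 1.138
endloop
endfacet
facet normal 0.119 0.768 0.629
outer loop
vertex 0.431 -0.738 2.283
vertex 1.093 -0.533 1.907
vertex 0.4 -0.236 1.676
endloop
endfacet

endsolid


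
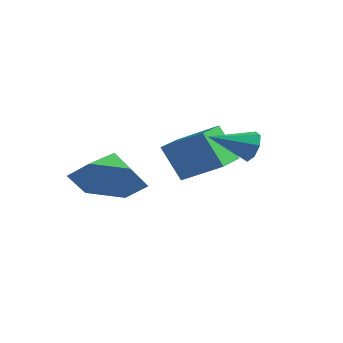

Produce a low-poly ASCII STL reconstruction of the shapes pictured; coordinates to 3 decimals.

solid 
facet normal 0.455 0.815 -0.359
outer loop
vertex 0.161 2.631 1.346
vertex -0.087 2.579 0.914
vertex -0.173 2.817 1.345
endloop
endfacet
facet normal -0.002 0.002 1.000
outer loop
vertex 0.161 2.631 1.346
vertex -0.173 2.817 1.345
vertex -0.633 1.601 1.346
endloop
endfacet
facet normal 0.455 0.815 -0.359
outer loop
vertex -0.173 2.817 1.345
vertex -0.087 2.579 0.914
vertex -0.457 2.864 1.092
endloop
endfacet
facet normal -0.624 0.237 0.745
outer loop
vertex -0.173 2.817 1.345
vertex -0.457 2.864 1.092
vertex -0.633 1.601 1.346
endloop
endfacet
facet normal 0.455 0.815 -0.358
outer loop
vertex -0.457 2.864 1.092
vertex -0.087 2.579 0.914
vertex -0.523 2.744 0.735
endloop
endfacet
facet normal -0.979 0.162 0.127
outer loop
vertex -0.457 2.864 1.092
vertex -0.523 2.744 0.735
vertex -0.633 1.601 1.346
endloop
endfacet
facet normal 0.456 0.814 -0.359
outer loop
vertex -0.523 2.744 0.735
vertex -0.087 2.579 0.914
vertex -0.334 2.527 0.483
endloop
endfacet
facet normal -0.855 -0.178 -0.487
outer loop
vertex -0.523 2.744 0.735
vertex -0.334 2.527 0.483
vertex -0.633 1.601 1.346
endloop
endfacet
facet normal 0.457 0.814 -0.360
outer loop
vertex -0.334 2.527 0.483
vertex -0.087 2.579 0.914
vertex 0.0 2.34 0.484
endloop
endfacet
facet normal -0.326 -0.586 -0.742
outer loop
vertex -0.334 2.527 0.483
vertex 0.0 2.34 0.484
vertex -0.633 1.601 1.346
endloop
endfacet
facet normal 0.456 0.814 -0.360
outer loop
vertex 0.0 2.34 0.484
vertex -0.087 2.579 0.914
vertex 0.284 2.293 0.737
endloop
endfacet
facet normal 0.297 -0.822 -0.486
outer loop
vertex 0.0 2.34 0.484
vertex 0.284 2.293 0.737
vertex -0.633 1.601 1.346
endloop
endfacet
facet normal 0.457 0.814 -0.358
outer loop
vertex 0.284 2.293 0.737
vertex -0.087 2.579 0.914
vertex 0.35 2.413 1.094
endloop
endfacet
facet normal 0.651 -0.748 0.131
outer loop
vertex 0.284 2.293 0.737
vertex 0.35 2.413 1.094
vertex -0.633 1.601 1.346
endloop
endfacet
facet normal 0.457 0.813 -0.360
outer loop
vertex 0.35 2.413 1.094
vertex -0.087 2.579 0.914
vertex 0.161 2.631 1.346
endloop
endfacet
facet normal 0.527 -0.406 0.747
outer loop
vertex 0.35 2.413 1.094
vertex 0.161 2.631 1.346
vertex -0.633 1.601 1.346
endloop
endfacet
facet normal 0.476 -0.643 -0.601
outer loop
vertex -1.723 0.606 -0.366
vertex -2.458 -0.084 -0.21
vertex -2.536 0.579 -0.981
endloop
endfacet
facet normal -0.008 0.999 -0.034
outer loop
vertex -1.723 0.606 -0.366
vertex -2.536 0.579 -0.981
vertex -2.982 0.624 0.45
endloop
endfacet
facet normal 0.476 -0.643 -0.601
outer loop
vertex -2.536 0.579 -0.981
vertex -2.458 -0.084 -0.21
vertex -3.271 -0.11 -0.826
endloop
endfacet
facet normal -0.691 0.683 -0.237
outer loop
vertex -2.536 0.579 -0.981
vertex -3.271 -0.11 -0.826
vertex -2.982 0.624 0.45
endloop
endfacet
facet normal 0.475 -0.643 -0.600
outer loop
vertex -3.271 -0.11 -0.826
vertex -2.458 -0.084 -0.21
vertex -3.194 -0.773 -0.055
endloop
endfacet
facet normal -0.981 0.087 0.172
outer loop
vertex -3.271 -0.11 -0.826
vertex -3.194 -0.773 -0.055
vertex -2.982 0.624 0.45
endloop
endfacet
facet normal 0.475 -0.643 -0.600
outer loop
vertex -3.194 -0.773 -0.055
vertex -2.458 -0.084 -0.21
vertex -2.381 -0.747 0.561
endloop
endfacet
facet normal -0.588 -0.194 0.785
outer loop
vertex -3.194 -0.773 -0.055
vertex -2.381 -0.747 0.561
vertex -2.982 0.624 0.45
endloop
endfacet
facet normal 0.477 -0.642 -0.600
outer loop
vertex -2.381 -0.747 0.561
vertex -2.458 -0.084 -0.21
vertex -1.646 -0.057 0.406
endloop
endfacet
facet normal 0.094 0.121 0.988
outer loop
vertex -2.381 -0.747 0.561
vertex -1.646 -0.057 0.406
vertex -2.982 0.624 0.45
endloop
endfacet
facet normal 0.476 -0.643 -0.600
outer loop
vertex -1.646 -0.057 0.406
vertex -2.458 -0.084 -0.21
vertex -1.723 0.606 -0.366
endloop
endfacet
facet normal 0.385 0.719 0.579
outer loop
vertex -1.646 -0.057 0.406
vertex -1.723 0.606 -0.366
vertex -2.982 0.624 0.45
endloop
endfacet
facet normal -0.813 -0.314 -0.490
outer loop
vertex -2.596 1.862 0.443
vertex -2.941 2.8 0.415
vertex -2.029 2.039 -0.611
endloop
endfacet
facet normal 0.345 -0.938 0.028
outer loop
vertex -0.939 2.46 0.045
vertex -2.596 1.862 0.443
vertex -2.029 2.039 -0.611
endloop
endfacet
facet normal -0.813 -0.314 -0.490
outer loop
vertex -2.029 2.039 -0.611
vertex -2.941 2.8 0.415
vertex -2.374 2.977 -0.64
endloop
endfacet
facet normal 0.468 0.145 -0.871
outer loop
vertex -2.374 2.977 -0.64
vertex -0.939 2.46 0.045
vertex -2.029 2.039 -0.611
endloop
endfacet
facet normal -0.468 -0.146 0.872
outer loop
vertex -2.596 1.862 0.443
vertex -1.851 3.221 1.071
vertex -2.941 2.8 0.415
endloop
endfacet
facet normal 0.345 -0.938 0.028
outer loop
vertex -1.506 2.283 1.1
vertex -2.596 1.862 0.443
vertex -0.939 2.46 0.045
endloop
endfacet
facet normal -0.469 -0.146 0.871
outer loop
vertex -1.506 2.283 1.1
vertex -1.851 3.221 1.071
vertex -2.596 1.862 0.443
endloop
endfacet
facet normal -0.345 0.938 -0.028
outer loop
vertex -2.941 2.8 0.415
vertex -1.851 3.221 1.071
vertex -2.374 2.977 -0.64
endloop
endfacet
facet normal 0.469 0.146 -0.871
outer loop
vertex -1.284 3.398 0.017
vertex -0.939 2.46 0.045
vertex -2.374 2.977 -0.64
endloop
endfacet
facet normal -0.345 0.938 -0.028
outer loop
vertex -2.374 2.977 -0.64
vertex -1.851 3.221 1.071
vertex -1.284 3.398 0.017
endloop
endfacet
facet normal 0.813 0.314 0.490
outer loop
vertex -1.284 3.398 0.017
vertex -1.506 2.283 1.1
vertex -0.939 2.46 0.045
endloop
endfacet
facet normal 0.813 0.314 0.490
outer loop
vertex -1.851 3.221 1.071
vertex -1.506 2.283 1.1
vertex -1.284 3.398 0.017
endloop
endfacet

endsolid


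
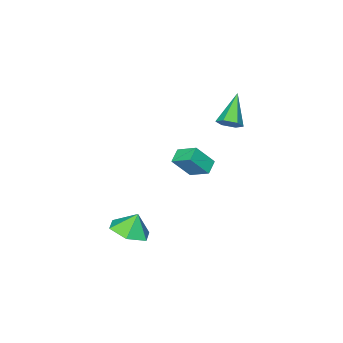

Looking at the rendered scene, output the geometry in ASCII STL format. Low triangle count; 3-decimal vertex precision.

solid 
facet normal -0.535 0.333 -0.777
outer loop
vertex -1.719 -2.466 -1.632
vertex -1.059 -2.143 -1.948
vertex -1.499 -3.497 -2.225
endloop
endfacet
facet normal -0.825 -0.403 0.395
outer loop
vertex -0.761 -3.957 -1.152
vertex -1.719 -2.466 -1.632
vertex -1.499 -3.497 -2.225
endloop
endfacet
facet normal -0.534 0.333 -0.778
outer loop
vertex -1.499 -3.497 -2.225
vertex -1.059 -2.143 -1.948
vertex -0.838 -3.175 -2.541
endloop
endfacet
facet normal 0.181 -0.853 -0.490
outer loop
vertex -0.838 -3.175 -2.541
vertex -0.761 -3.957 -1.152
vertex -1.499 -3.497 -2.225
endloop
endfacet
facet normal -0.182 0.852 0.491
outer loop
vertex -1.719 -2.466 -1.632
vertex -0.321 -2.603 -0.875
vertex -1.059 -2.143 -1.948
endloop
endfacet
facet normal -0.826 -0.403 0.394
outer loop
vertex -0.982 -2.925 -0.559
vertex -1.719 -2.466 -1.632
vertex -0.761 -3.957 -1.152
endloop
endfacet
facet normal -0.181 0.853 0.489
outer loop
vertex -0.982 -2.925 -0.559
vertex -0.321 -2.603 -0.875
vertex -1.719 -2.466 -1.632
endloop
endfacet
facet normal 0.825 0.404 -0.395
outer loop
vertex -1.059 -2.143 -1.948
vertex -0.321 -2.603 -0.875
vertex -0.838 -3.175 -2.541
endloop
endfacet
facet normal 0.183 -0.852 -0.490
outer loop
vertex -0.101 -3.634 -1.468
vertex -0.761 -3.957 -1.152
vertex -0.838 -3.175 -2.541
endloop
endfacet
facet normal 0.826 0.403 -0.395
outer loop
vertex -0.838 -3.175 -2.541
vertex -0.321 -2.603 -0.875
vertex -0.101 -3.634 -1.468
endloop
endfacet
facet normal 0.535 -0.332 0.777
outer loop
vertex -0.101 -3.634 -1.468
vertex -0.982 -2.925 -0.559
vertex -0.761 -3.957 -1.152
endloop
endfacet
facet normal 0.534 -0.333 0.777
outer loop
vertex -0.321 -2.603 -0.875
vertex -0.982 -2.925 -0.559
vertex -0.101 -3.634 -1.468
endloop
endfacet
facet normal 0.657 0.407 -0.634
outer loop
vertex -1.687 -1.902 1.544
vertex -2.122 -1.949 1.063
vertex -2.1 -1.413 1.43
endloop
endfacet
facet normal 0.193 0.374 0.907
outer loop
vertex -1.687 -1.902 1.544
vertex -2.1 -1.413 1.43
vertex -3.318 -2.691 2.217
endloop
endfacet
facet normal 0.657 0.407 -0.634
outer loop
vertex -2.1 -1.413 1.43
vertex -2.122 -1.949 1.063
vertex -2.535 -1.46 0.949
endloop
endfacet
facet normal -0.526 0.749 0.403
outer loop
vertex -2.1 -1.413 1.43
vertex -2.535 -1.46 0.949
vertex -3.318 -2.691 2.217
endloop
endfacet
facet normal 0.657 0.407 -0.634
outer loop
vertex -2.535 -1.46 0.949
vertex -2.122 -1.949 1.063
vertex -2.557 -1.996 0.582
endloop
endfacet
facet normal -0.914 0.255 -0.317
outer loop
vertex -2.535 -1.46 0.949
vertex -2.557 -1.996 0.582
vertex -3.318 -2.691 2.217
endloop
endfacet
facet normal 0.657 0.407 -0.634
outer loop
vertex -2.557 -1.996 0.582
vertex -2.122 -1.949 1.063
vertex -2.144 -2.485 0.696
endloop
endfacet
facet normal -0.582 -0.615 -0.532
outer loop
vertex -2.557 -1.996 0.582
vertex -2.144 -2.485 0.696
vertex -3.318 -2.691 2.217
endloop
endfacet
facet normal 0.657 0.407 -0.634
outer loop
vertex -2.144 -2.485 0.696
vertex -2.122 -1.949 1.063
vertex -1.709 -2.438 1.177
endloop
endfacet
facet normal 0.138 -0.990 -0.028
outer loop
vertex -2.144 -2.485 0.696
vertex -1.709 -2.438 1.177
vertex -3.318 -2.691 2.217
endloop
endfacet
facet normal 0.657 0.407 -0.634
outer loop
vertex -1.709 -2.438 1.177
vertex -2.122 -1.949 1.063
vertex -1.687 -1.902 1.544
endloop
endfacet
facet normal 0.525 -0.495 0.692
outer loop
vertex -1.709 -2.438 1.177
vertex -1.687 -1.902 1.544
vertex -3.318 -2.691 2.217
endloop
endfacet
facet normal 0.393 -0.105 -0.914
outer loop
vertex 4.26 -2.919 -3.416
vertex 3.382 -2.577 -3.833
vertex 4.13 -1.912 -3.588
endloop
endfacet
facet normal 0.452 0.207 0.868
outer loop
vertex 4.26 -2.919 -3.416
vertex 4.13 -1.912 -3.588
vertex 2.958 -2.463 -2.847
endloop
endfacet
facet normal 0.393 -0.105 -0.914
outer loop
vertex 4.13 -1.912 -3.588
vertex 3.382 -2.577 -3.833
vertex 3.252 -1.57 -4.005
endloop
endfacet
facet normal 0.016 0.790 0.613
outer loop
vertex 4.13 -1.912 -3.588
vertex 3.252 -1.57 -4.005
vertex 2.958 -2.463 -2.847
endloop
endfacet
facet normal 0.393 -0.105 -0.913
outer loop
vertex 3.252 -1.57 -4.005
vertex 3.382 -2.577 -3.833
vertex 2.505 -2.234 -4.25
endloop
endfacet
facet normal -0.685 0.650 0.327
outer loop
vertex 3.252 -1.57 -4.005
vertex 2.505 -2.234 -4.25
vertex 2.958 -2.463 -2.847
endloop
endfacet
facet normal 0.393 -0.105 -0.913
outer loop
vertex 2.505 -2.234 -4.25
vertex 3.382 -2.577 -3.833
vertex 2.635 -3.242 -4.078
endloop
endfacet
facet normal -0.953 -0.072 0.296
outer loop
vertex 2.505 -2.234 -4.25
vertex 2.635 -3.242 -4.078
vertex 2.958 -2.463 -2.847
endloop
endfacet
facet normal 0.393 -0.105 -0.913
outer loop
vertex 2.635 -3.242 -4.078
vertex 3.382 -2.577 -3.833
vertex 3.512 -3.584 -3.661
endloop
endfacet
facet normal -0.517 -0.655 0.550
outer loop
vertex 2.635 -3.242 -4.078
vertex 3.512 -3.584 -3.661
vertex 2.958 -2.463 -2.847
endloop
endfacet
facet normal 0.393 -0.105 -0.914
outer loop
vertex 3.512 -3.584 -3.661
vertex 3.382 -2.577 -3.833
vertex 4.26 -2.919 -3.416
endloop
endfacet
facet normal 0.185 -0.516 0.836
outer loop
vertex 3.512 -3.584 -3.661
vertex 4.26 -2.919 -3.416
vertex 2.958 -2.463 -2.847
endloop
endfacet

endsolid


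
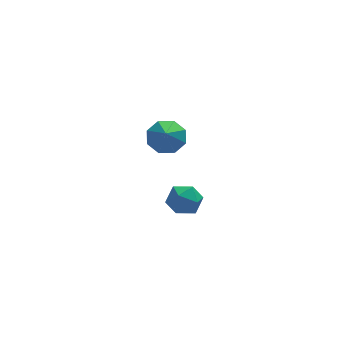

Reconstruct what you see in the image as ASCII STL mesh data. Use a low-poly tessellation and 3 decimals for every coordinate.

solid 
facet normal 0.173 0.701 -0.692
outer loop
vertex -1.109 3.163 2.039
vertex -1.468 2.772 1.553
vertex -1.647 3.284 2.027
endloop
endfacet
facet normal 0.042 0.283 0.958
outer loop
vertex -1.109 3.163 2.039
vertex -1.647 3.284 2.027
vertex -1.692 1.868 2.447
endloop
endfacet
facet normal 0.172 0.701 -0.692
outer loop
vertex -1.647 3.284 2.027
vertex -1.468 2.772 1.553
vertex -2.08 3.104 1.737
endloop
endfacet
facet normal -0.608 0.244 0.756
outer loop
vertex -1.647 3.284 2.027
vertex -2.08 3.104 1.737
vertex -1.692 1.868 2.447
endloop
endfacet
facet normal 0.172 0.701 -0.693
outer loop
vertex -2.08 3.104 1.737
vertex -1.468 2.772 1.553
vertex -2.155 2.73 1.34
endloop
endfacet
facet normal -0.946 -0.126 0.298
outer loop
vertex -2.08 3.104 1.737
vertex -2.155 2.73 1.34
vertex -1.692 1.868 2.447
endloop
endfacet
facet normal 0.172 0.701 -0.692
outer loop
vertex -2.155 2.73 1.34
vertex -1.468 2.772 1.553
vertex -1.827 2.38 1.067
endloop
endfacet
facet normal -0.777 -0.611 -0.151
outer loop
vertex -2.155 2.73 1.34
vertex -1.827 2.38 1.067
vertex -1.692 1.868 2.447
endloop
endfacet
facet normal 0.173 0.700 -0.693
outer loop
vertex -1.827 2.38 1.067
vertex -1.468 2.772 1.553
vertex -1.29 2.26 1.08
endloop
endfacet
facet normal -0.199 -0.925 -0.324
outer loop
vertex -1.827 2.38 1.067
vertex -1.29 2.26 1.08
vertex -1.692 1.868 2.447
endloop
endfacet
facet normal 0.174 0.700 -0.692
outer loop
vertex -1.29 2.26 1.08
vertex -1.468 2.772 1.553
vertex -0.857 2.439 1.37
endloop
endfacet
facet normal 0.448 -0.886 -0.122
outer loop
vertex -1.29 2.26 1.08
vertex -0.857 2.439 1.37
vertex -1.692 1.868 2.447
endloop
endfacet
facet normal 0.173 0.699 -0.693
outer loop
vertex -0.857 2.439 1.37
vertex -1.468 2.772 1.553
vertex -0.782 2.814 1.767
endloop
endfacet
facet normal 0.788 -0.515 0.338
outer loop
vertex -0.857 2.439 1.37
vertex -0.782 2.814 1.767
vertex -1.692 1.868 2.447
endloop
endfacet
facet normal 0.173 0.701 -0.692
outer loop
vertex -0.782 2.814 1.767
vertex -1.468 2.772 1.553
vertex -1.109 3.163 2.039
endloop
endfacet
facet normal 0.619 -0.031 0.785
outer loop
vertex -0.782 2.814 1.767
vertex -1.109 3.163 2.039
vertex -1.692 1.868 2.447
endloop
endfacet
facet normal -0.770 -0.579 0.268
outer loop
vertex -2.519 -1.721 1.905
vertex -2.156 -2.261 1.781
vertex -2.15 -1.989 2.385
endloop
endfacet
facet normal -0.782 0.038 0.622
outer loop
vertex -2.519 -1.721 1.905
vertex -2.15 -1.989 2.385
vertex -2.174 -1.331 2.315
endloop
endfacet
facet normal -0.811 0.567 0.143
outer loop
vertex -2.519 -1.721 1.905
vertex -2.174 -1.331 2.315
vertex -2.194 -1.196 1.666
endloop
endfacet
facet normal -0.817 0.275 -0.507
outer loop
vertex -2.519 -1.721 1.905
vertex -2.194 -1.196 1.666
vertex -2.183 -1.77 1.337
endloop
endfacet
facet normal -0.792 -0.433 -0.431
outer loop
vertex -2.519 -1.721 1.905
vertex -2.183 -1.77 1.337
vertex -2.156 -2.261 1.781
endloop
endfacet
facet normal -0.167 0.098 0.981
outer loop
vertex -2.174 -1.331 2.315
vertex -2.15 -1.989 2.385
vertex -1.597 -1.63 2.443
endloop
endfacet
facet normal -0.148 -0.901 0.407
outer loop
vertex -2.15 -1.989 2.385
vertex -2.156 -2.261 1.781
vertex -1.586 -2.204 2.114
endloop
endfacet
facet normal -0.184 -0.665 -0.724
outer loop
vertex -2.156 -2.261 1.781
vertex -2.183 -1.77 1.337
vertex -1.606 -2.069 1.465
endloop
endfacet
facet normal -0.224 0.481 -0.847
outer loop
vertex -2.183 -1.77 1.337
vertex -2.194 -1.196 1.666
vertex -1.63 -1.411 1.395
endloop
endfacet
facet normal -0.215 0.955 0.205
outer loop
vertex -2.194 -1.196 1.666
vertex -2.174 -1.331 2.315
vertex -1.624 -1.139 1.999
endloop
endfacet
facet normal 0.817 -0.275 0.507
outer loop
vertex -1.261 -1.679 1.875
vertex -1.597 -1.63 2.443
vertex -1.586 -2.204 2.114
endloop
endfacet
facet normal 0.811 -0.567 -0.143
outer loop
vertex -1.261 -1.679 1.875
vertex -1.586 -2.204 2.114
vertex -1.606 -2.069 1.465
endloop
endfacet
facet normal 0.782 -0.038 -0.622
outer loop
vertex -1.261 -1.679 1.875
vertex -1.606 -2.069 1.465
vertex -1.63 -1.411 1.395
endloop
endfacet
facet normal 0.770 0.579 -0.268
outer loop
vertex -1.261 -1.679 1.875
vertex -1.63 -1.411 1.395
vertex -1.624 -1.139 1.999
endloop
endfacet
facet normal 0.792 0.433 0.431
outer loop
vertex -1.261 -1.679 1.875
vertex -1.624 -1.139 1.999
vertex -1.597 -1.63 2.443
endloop
endfacet
facet normal 0.224 -0.481 0.847
outer loop
vertex -1.586 -2.204 2.114
vertex -1.597 -1.63 2.443
vertex -2.15 -1.989 2.385
endloop
endfacet
facet normal 0.215 -0.955 -0.205
outer loop
vertex -1.606 -2.069 1.465
vertex -1.586 -2.204 2.114
vertex -2.156 -2.261 1.781
endloop
endfacet
facet normal 0.167 -0.098 -0.981
outer loop
vertex -1.63 -1.411 1.395
vertex -1.606 -2.069 1.465
vertex -2.183 -1.77 1.337
endloop
endfacet
facet normal 0.148 0.901 -0.407
outer loop
vertex -1.624 -1.139 1.999
vertex -1.63 -1.411 1.395
vertex -2.194 -1.196 1.666
endloop
endfacet
facet normal 0.184 0.665 0.724
outer loop
vertex -1.597 -1.63 2.443
vertex -1.624 -1.139 1.999
vertex -2.174 -1.331 2.315
endloop
endfacet

endsolid


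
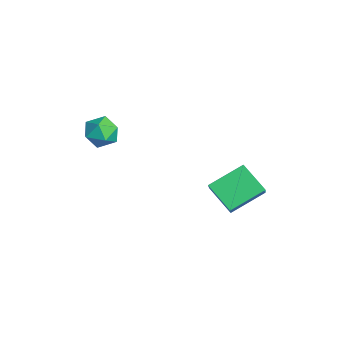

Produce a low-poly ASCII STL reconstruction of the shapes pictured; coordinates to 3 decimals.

solid 
facet normal -0.694 -0.429 0.579
outer loop
vertex 1.419 2.464 2.952
vertex 0.112 2.852 1.673
vertex 1.78 0.635 2.029
endloop
endfacet
facet normal 0.699 -0.207 0.684
outer loop
vertex 3.028 1.408 0.987
vertex 1.419 2.464 2.952
vertex 1.78 0.635 2.029
endloop
endfacet
facet normal -0.694 -0.429 0.579
outer loop
vertex 1.78 0.635 2.029
vertex 0.112 2.852 1.673
vertex 0.472 1.024 0.749
endloop
endfacet
facet normal 0.173 -0.879 -0.444
outer loop
vertex 0.472 1.024 0.749
vertex 3.028 1.408 0.987
vertex 1.78 0.635 2.029
endloop
endfacet
facet normal -0.174 0.879 0.444
outer loop
vertex 1.419 2.464 2.952
vertex 1.36 3.625 0.631
vertex 0.112 2.852 1.673
endloop
endfacet
facet normal 0.699 -0.208 0.684
outer loop
vertex 2.668 3.236 1.911
vertex 1.419 2.464 2.952
vertex 3.028 1.408 0.987
endloop
endfacet
facet normal -0.173 0.879 0.444
outer loop
vertex 2.668 3.236 1.911
vertex 1.36 3.625 0.631
vertex 1.419 2.464 2.952
endloop
endfacet
facet normal -0.700 0.208 -0.684
outer loop
vertex 0.112 2.852 1.673
vertex 1.36 3.625 0.631
vertex 0.472 1.024 0.749
endloop
endfacet
facet normal 0.173 -0.879 -0.444
outer loop
vertex 1.721 1.796 -0.292
vertex 3.028 1.408 0.987
vertex 0.472 1.024 0.749
endloop
endfacet
facet normal -0.699 0.208 -0.685
outer loop
vertex 0.472 1.024 0.749
vertex 1.36 3.625 0.631
vertex 1.721 1.796 -0.292
endloop
endfacet
facet normal 0.694 0.429 -0.579
outer loop
vertex 1.721 1.796 -0.292
vertex 2.668 3.236 1.911
vertex 3.028 1.408 0.987
endloop
endfacet
facet normal 0.694 0.429 -0.579
outer loop
vertex 1.36 3.625 0.631
vertex 2.668 3.236 1.911
vertex 1.721 1.796 -0.292
endloop
endfacet
facet normal -0.817 -0.173 0.550
outer loop
vertex -3.589 -3.716 3.434
vertex -3.061 -4.371 4.012
vertex -3.1 -3.384 4.265
endloop
endfacet
facet normal -0.822 0.490 0.288
outer loop
vertex -3.589 -3.716 3.434
vertex -3.1 -3.384 4.265
vertex -3.074 -2.836 3.406
endloop
endfacet
facet normal -0.787 0.447 -0.424
outer loop
vertex -3.589 -3.716 3.434
vertex -3.074 -2.836 3.406
vertex -3.019 -3.485 2.62
endloop
endfacet
facet normal -0.760 -0.244 -0.602
outer loop
vertex -3.589 -3.716 3.434
vertex -3.019 -3.485 2.62
vertex -3.011 -4.433 2.995
endloop
endfacet
facet normal -0.779 -0.628 -0.000
outer loop
vertex -3.589 -3.716 3.434
vertex -3.011 -4.433 2.995
vertex -3.061 -4.371 4.012
endloop
endfacet
facet normal -0.234 0.823 0.518
outer loop
vertex -3.074 -2.836 3.406
vertex -3.1 -3.384 4.265
vertex -2.229 -2.947 3.965
endloop
endfacet
facet normal -0.226 -0.250 0.941
outer loop
vertex -3.1 -3.384 4.265
vertex -3.061 -4.371 4.012
vertex -2.221 -3.895 4.34
endloop
endfacet
facet normal -0.164 -0.985 0.052
outer loop
vertex -3.061 -4.371 4.012
vertex -3.011 -4.433 2.995
vertex -2.166 -4.544 3.554
endloop
endfacet
facet normal -0.134 -0.366 -0.921
outer loop
vertex -3.011 -4.433 2.995
vertex -3.019 -3.485 2.62
vertex -2.14 -3.996 2.695
endloop
endfacet
facet normal -0.179 0.752 -0.634
outer loop
vertex -3.019 -3.485 2.62
vertex -3.074 -2.836 3.406
vertex -2.179 -3.009 2.948
endloop
endfacet
facet normal 0.760 0.244 0.602
outer loop
vertex -1.651 -3.664 3.526
vertex -2.229 -2.947 3.965
vertex -2.221 -3.895 4.34
endloop
endfacet
facet normal 0.787 -0.447 0.424
outer loop
vertex -1.651 -3.664 3.526
vertex -2.221 -3.895 4.34
vertex -2.166 -4.544 3.554
endloop
endfacet
facet normal 0.822 -0.490 -0.288
outer loop
vertex -1.651 -3.664 3.526
vertex -2.166 -4.544 3.554
vertex -2.14 -3.996 2.695
endloop
endfacet
facet normal 0.817 0.173 -0.550
outer loop
vertex -1.651 -3.664 3.526
vertex -2.14 -3.996 2.695
vertex -2.179 -3.009 2.948
endloop
endfacet
facet normal 0.779 0.628 0.000
outer loop
vertex -1.651 -3.664 3.526
vertex -2.179 -3.009 2.948
vertex -2.229 -2.947 3.965
endloop
endfacet
facet normal 0.134 0.366 0.921
outer loop
vertex -2.221 -3.895 4.34
vertex -2.229 -2.947 3.965
vertex -3.1 -3.384 4.265
endloop
endfacet
facet normal 0.179 -0.752 0.634
outer loop
vertex -2.166 -4.544 3.554
vertex -2.221 -3.895 4.34
vertex -3.061 -4.371 4.012
endloop
endfacet
facet normal 0.234 -0.823 -0.518
outer loop
vertex -2.14 -3.996 2.695
vertex -2.166 -4.544 3.554
vertex -3.011 -4.433 2.995
endloop
endfacet
facet normal 0.226 0.250 -0.941
outer loop
vertex -2.179 -3.009 2.948
vertex -2.14 -3.996 2.695
vertex -3.019 -3.485 2.62
endloop
endfacet
facet normal 0.164 0.985 -0.052
outer loop
vertex -2.229 -2.947 3.965
vertex -2.179 -3.009 2.948
vertex -3.074 -2.836 3.406
endloop
endfacet

endsolid


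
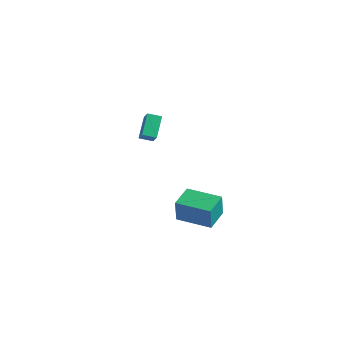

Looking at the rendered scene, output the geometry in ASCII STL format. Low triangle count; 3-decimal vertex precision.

solid 
facet normal -0.595 0.377 -0.710
outer loop
vertex -4.62 2.423 -0.07
vertex -3.949 2.975 -0.339
vertex -4.07 1.219 -1.169
endloop
endfacet
facet normal -0.738 -0.607 0.296
outer loop
vertex -3.511 0.865 -0.501
vertex -4.62 2.423 -0.07
vertex -4.07 1.219 -1.169
endloop
endfacet
facet normal -0.595 0.377 -0.710
outer loop
vertex -4.07 1.219 -1.169
vertex -3.949 2.975 -0.339
vertex -3.399 1.772 -1.438
endloop
endfacet
facet normal 0.320 -0.699 -0.639
outer loop
vertex -3.399 1.772 -1.438
vertex -3.511 0.865 -0.501
vertex -4.07 1.219 -1.169
endloop
endfacet
facet normal -0.320 0.700 0.639
outer loop
vertex -4.62 2.423 -0.07
vertex -3.39 2.621 0.329
vertex -3.949 2.975 -0.339
endloop
endfacet
facet normal -0.738 -0.607 0.295
outer loop
vertex -4.061 2.068 0.598
vertex -4.62 2.423 -0.07
vertex -3.511 0.865 -0.501
endloop
endfacet
facet normal -0.320 0.699 0.639
outer loop
vertex -4.061 2.068 0.598
vertex -3.39 2.621 0.329
vertex -4.62 2.423 -0.07
endloop
endfacet
facet normal 0.738 0.607 -0.295
outer loop
vertex -3.949 2.975 -0.339
vertex -3.39 2.621 0.329
vertex -3.399 1.772 -1.438
endloop
endfacet
facet normal 0.319 -0.700 -0.639
outer loop
vertex -2.84 1.417 -0.77
vertex -3.511 0.865 -0.501
vertex -3.399 1.772 -1.438
endloop
endfacet
facet normal 0.738 0.607 -0.295
outer loop
vertex -3.399 1.772 -1.438
vertex -3.39 2.621 0.329
vertex -2.84 1.417 -0.77
endloop
endfacet
facet normal 0.595 -0.377 0.710
outer loop
vertex -2.84 1.417 -0.77
vertex -4.061 2.068 0.598
vertex -3.511 0.865 -0.501
endloop
endfacet
facet normal 0.595 -0.376 0.710
outer loop
vertex -3.39 2.621 0.329
vertex -4.061 2.068 0.598
vertex -2.84 1.417 -0.77
endloop
endfacet
facet normal -0.975 -0.217 0.042
outer loop
vertex 3.006 -4.273 -1.266
vertex 2.683 -2.765 -0.973
vertex 2.88 -4.002 -2.797
endloop
endfacet
facet normal 0.206 -0.961 -0.187
outer loop
vertex 4.977 -3.535 -2.887
vertex 3.006 -4.273 -1.266
vertex 2.88 -4.002 -2.797
endloop
endfacet
facet normal -0.975 -0.217 0.042
outer loop
vertex 2.88 -4.002 -2.797
vertex 2.683 -2.765 -0.973
vertex 2.557 -2.494 -2.504
endloop
endfacet
facet normal -0.081 0.173 -0.982
outer loop
vertex 2.557 -2.494 -2.504
vertex 4.977 -3.535 -2.887
vertex 2.88 -4.002 -2.797
endloop
endfacet
facet normal 0.081 -0.173 0.982
outer loop
vertex 3.006 -4.273 -1.266
vertex 4.78 -2.298 -1.063
vertex 2.683 -2.765 -0.973
endloop
endfacet
facet normal 0.206 -0.961 -0.187
outer loop
vertex 5.103 -3.806 -1.356
vertex 3.006 -4.273 -1.266
vertex 4.977 -3.535 -2.887
endloop
endfacet
facet normal 0.081 -0.173 0.982
outer loop
vertex 5.103 -3.806 -1.356
vertex 4.78 -2.298 -1.063
vertex 3.006 -4.273 -1.266
endloop
endfacet
facet normal -0.206 0.961 0.187
outer loop
vertex 2.683 -2.765 -0.973
vertex 4.78 -2.298 -1.063
vertex 2.557 -2.494 -2.504
endloop
endfacet
facet normal -0.081 0.173 -0.982
outer loop
vertex 4.654 -2.027 -2.594
vertex 4.977 -3.535 -2.887
vertex 2.557 -2.494 -2.504
endloop
endfacet
facet normal -0.206 0.961 0.187
outer loop
vertex 2.557 -2.494 -2.504
vertex 4.78 -2.298 -1.063
vertex 4.654 -2.027 -2.594
endloop
endfacet
facet normal 0.975 0.217 -0.042
outer loop
vertex 4.654 -2.027 -2.594
vertex 5.103 -3.806 -1.356
vertex 4.977 -3.535 -2.887
endloop
endfacet
facet normal 0.975 0.217 -0.042
outer loop
vertex 4.78 -2.298 -1.063
vertex 5.103 -3.806 -1.356
vertex 4.654 -2.027 -2.594
endloop
endfacet

endsolid


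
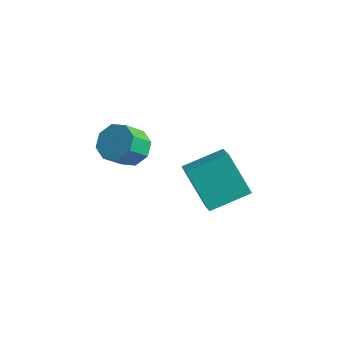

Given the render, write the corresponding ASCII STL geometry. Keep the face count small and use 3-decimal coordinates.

solid 
facet normal -0.477 -0.819 -0.318
outer loop
vertex 0.913 -1.686 0.346
vertex -0.358 -1.574 1.964
vertex -0.001 -0.852 -0.429
endloop
endfacet
facet normal 0.616 -0.055 -0.786
outer loop
vertex 0.878 0.654 0.156
vertex 0.913 -1.686 0.346
vertex -0.001 -0.852 -0.429
endloop
endfacet
facet normal -0.478 -0.819 -0.318
outer loop
vertex -0.001 -0.852 -0.429
vertex -0.358 -1.574 1.964
vertex -1.271 -0.74 1.188
endloop
endfacet
facet normal -0.626 0.571 -0.531
outer loop
vertex -1.271 -0.74 1.188
vertex 0.878 0.654 0.156
vertex -0.001 -0.852 -0.429
endloop
endfacet
facet normal 0.626 -0.571 0.531
outer loop
vertex 0.913 -1.686 0.346
vertex 0.521 -0.068 2.549
vertex -0.358 -1.574 1.964
endloop
endfacet
facet normal 0.617 -0.054 -0.785
outer loop
vertex 1.791 -0.18 0.932
vertex 0.913 -1.686 0.346
vertex 0.878 0.654 0.156
endloop
endfacet
facet normal 0.626 -0.571 0.531
outer loop
vertex 1.791 -0.18 0.932
vertex 0.521 -0.068 2.549
vertex 0.913 -1.686 0.346
endloop
endfacet
facet normal -0.617 0.055 0.785
outer loop
vertex -0.358 -1.574 1.964
vertex 0.521 -0.068 2.549
vertex -1.271 -0.74 1.188
endloop
endfacet
facet normal -0.626 0.571 -0.531
outer loop
vertex -0.393 0.766 1.774
vertex 0.878 0.654 0.156
vertex -1.271 -0.74 1.188
endloop
endfacet
facet normal -0.617 0.054 0.785
outer loop
vertex -1.271 -0.74 1.188
vertex 0.521 -0.068 2.549
vertex -0.393 0.766 1.774
endloop
endfacet
facet normal 0.477 0.819 0.318
outer loop
vertex -0.393 0.766 1.774
vertex 1.791 -0.18 0.932
vertex 0.878 0.654 0.156
endloop
endfacet
facet normal 0.477 0.819 0.318
outer loop
vertex 0.521 -0.068 2.549
vertex 1.791 -0.18 0.932
vertex -0.393 0.766 1.774
endloop
endfacet
facet normal 0.109 0.705 -0.701
outer loop
vertex -3.171 -1.346 0.574
vertex -3.771 -0.819 1.011
vertex -2.868 -0.928 1.042
endloop
endfacet
facet normal 0.894 -0.378 -0.241
outer loop
vertex -3.171 -1.346 0.574
vertex -2.868 -0.928 1.042
vertex -3.31 -2.248 1.471
endloop
endfacet
facet normal 0.894 -0.378 -0.241
outer loop
vertex -3.31 -2.248 1.471
vertex -2.868 -0.928 1.042
vertex -3.007 -1.83 1.939
endloop
endfacet
facet normal -0.109 -0.705 0.700
outer loop
vertex -3.31 -2.248 1.471
vertex -3.007 -1.83 1.939
vertex -3.909 -1.721 1.909
endloop
endfacet
facet normal 0.109 0.704 -0.701
outer loop
vertex -2.868 -0.928 1.042
vertex -3.771 -0.819 1.011
vertex -3.093 -0.446 1.491
endloop
endfacet
facet normal 0.940 0.157 0.303
outer loop
vertex -2.868 -0.928 1.042
vertex -3.093 -0.446 1.491
vertex -3.007 -1.83 1.939
endloop
endfacet
facet normal 0.940 0.157 0.303
outer loop
vertex -3.007 -1.83 1.939
vertex -3.093 -0.446 1.491
vertex -3.232 -1.348 2.388
endloop
endfacet
facet normal -0.108 -0.704 0.702
outer loop
vertex -3.007 -1.83 1.939
vertex -3.232 -1.348 2.388
vertex -3.909 -1.721 1.909
endloop
endfacet
facet normal 0.108 0.705 -0.701
outer loop
vertex -3.093 -0.446 1.491
vertex -3.771 -0.819 1.011
vertex -3.715 -0.183 1.66
endloop
endfacet
facet normal 0.436 0.600 0.671
outer loop
vertex -3.093 -0.446 1.491
vertex -3.715 -0.183 1.66
vertex -3.232 -1.348 2.388
endloop
endfacet
facet normal 0.436 0.600 0.671
outer loop
vertex -3.232 -1.348 2.388
vertex -3.715 -0.183 1.66
vertex -3.854 -1.085 2.557
endloop
endfacet
facet normal -0.108 -0.705 0.701
outer loop
vertex -3.232 -1.348 2.388
vertex -3.854 -1.085 2.557
vertex -3.909 -1.721 1.909
endloop
endfacet
facet normal 0.108 0.705 -0.701
outer loop
vertex -3.715 -0.183 1.66
vertex -3.771 -0.819 1.011
vertex -4.37 -0.292 1.449
endloop
endfacet
facet normal -0.323 0.692 0.646
outer loop
vertex -3.715 -0.183 1.66
vertex -4.37 -0.292 1.449
vertex -3.854 -1.085 2.557
endloop
endfacet
facet normal -0.323 0.692 0.646
outer loop
vertex -3.854 -1.085 2.557
vertex -4.37 -0.292 1.449
vertex -4.509 -1.194 2.346
endloop
endfacet
facet normal -0.109 -0.705 0.701
outer loop
vertex -3.854 -1.085 2.557
vertex -4.509 -1.194 2.346
vertex -3.909 -1.721 1.909
endloop
endfacet
facet normal 0.109 0.705 -0.700
outer loop
vertex -4.37 -0.292 1.449
vertex -3.771 -0.819 1.011
vertex -4.673 -0.71 0.981
endloop
endfacet
facet normal -0.894 0.378 0.241
outer loop
vertex -4.37 -0.292 1.449
vertex -4.673 -0.71 0.981
vertex -4.509 -1.194 2.346
endloop
endfacet
facet normal -0.894 0.378 0.241
outer loop
vertex -4.509 -1.194 2.346
vertex -4.673 -0.71 0.981
vertex -4.812 -1.612 1.878
endloop
endfacet
facet normal -0.109 -0.705 0.701
outer loop
vertex -4.509 -1.194 2.346
vertex -4.812 -1.612 1.878
vertex -3.909 -1.721 1.909
endloop
endfacet
facet normal 0.108 0.704 -0.702
outer loop
vertex -4.673 -0.71 0.981
vertex -3.771 -0.819 1.011
vertex -4.448 -1.192 0.532
endloop
endfacet
facet normal -0.940 -0.157 -0.303
outer loop
vertex -4.673 -0.71 0.981
vertex -4.448 -1.192 0.532
vertex -4.812 -1.612 1.878
endloop
endfacet
facet normal -0.940 -0.157 -0.303
outer loop
vertex -4.812 -1.612 1.878
vertex -4.448 -1.192 0.532
vertex -4.587 -2.094 1.429
endloop
endfacet
facet normal -0.109 -0.704 0.701
outer loop
vertex -4.812 -1.612 1.878
vertex -4.587 -2.094 1.429
vertex -3.909 -1.721 1.909
endloop
endfacet
facet normal 0.108 0.705 -0.701
outer loop
vertex -4.448 -1.192 0.532
vertex -3.771 -0.819 1.011
vertex -3.826 -1.455 0.363
endloop
endfacet
facet normal -0.436 -0.600 -0.671
outer loop
vertex -4.448 -1.192 0.532
vertex -3.826 -1.455 0.363
vertex -4.587 -2.094 1.429
endloop
endfacet
facet normal -0.436 -0.600 -0.671
outer loop
vertex -4.587 -2.094 1.429
vertex -3.826 -1.455 0.363
vertex -3.965 -2.357 1.26
endloop
endfacet
facet normal -0.108 -0.705 0.701
outer loop
vertex -4.587 -2.094 1.429
vertex -3.965 -2.357 1.26
vertex -3.909 -1.721 1.909
endloop
endfacet
facet normal 0.109 0.705 -0.701
outer loop
vertex -3.826 -1.455 0.363
vertex -3.771 -0.819 1.011
vertex -3.171 -1.346 0.574
endloop
endfacet
facet normal 0.323 -0.692 -0.646
outer loop
vertex -3.826 -1.455 0.363
vertex -3.171 -1.346 0.574
vertex -3.965 -2.357 1.26
endloop
endfacet
facet normal 0.323 -0.692 -0.646
outer loop
vertex -3.965 -2.357 1.26
vertex -3.171 -1.346 0.574
vertex -3.31 -2.248 1.471
endloop
endfacet
facet normal -0.108 -0.705 0.701
outer loop
vertex -3.965 -2.357 1.26
vertex -3.31 -2.248 1.471
vertex -3.909 -1.721 1.909
endloop
endfacet

endsolid
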